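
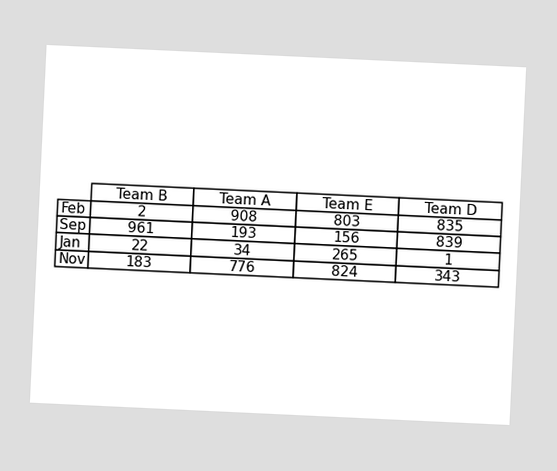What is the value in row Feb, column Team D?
835

The chart is tilted about 3° clockwise. The (Feb, Team D) cell reads 835.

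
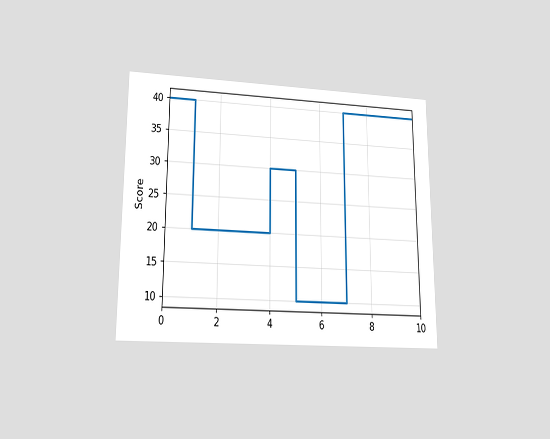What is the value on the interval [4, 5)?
The chart is viewed at a slight angle. On [4, 5) the step sits at 30.

30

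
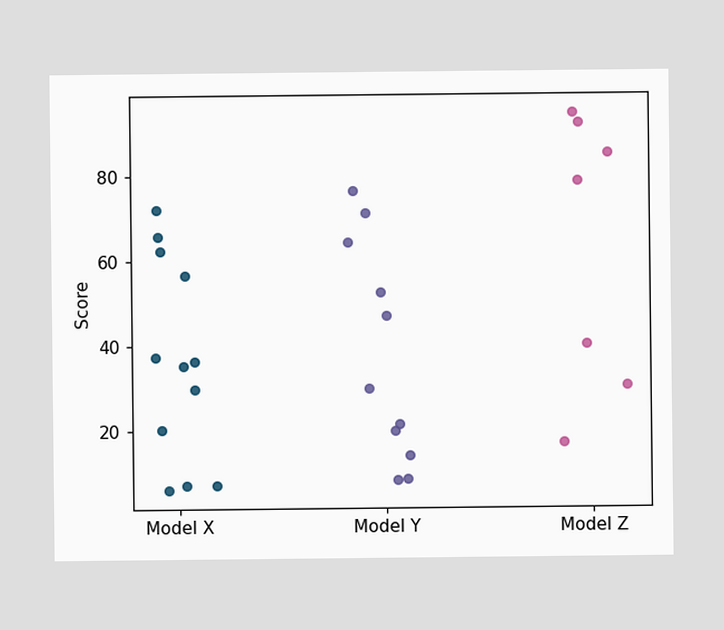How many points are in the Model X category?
Counting the markers in the Model X column gives 12.

12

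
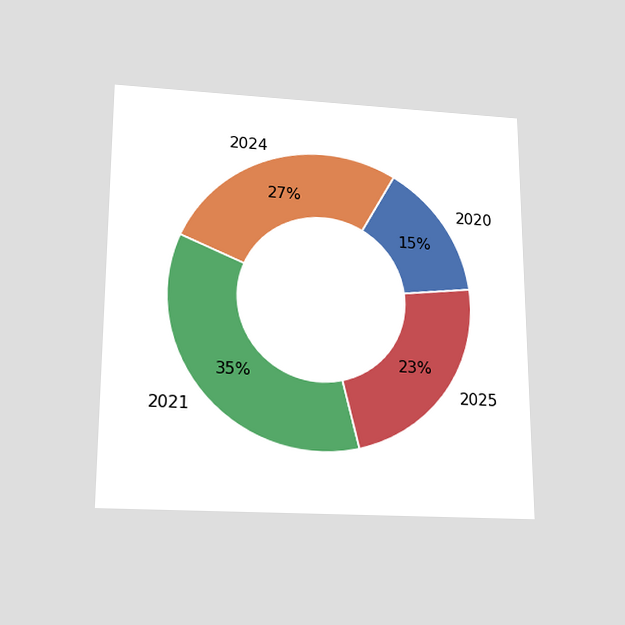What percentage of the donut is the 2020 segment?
The chart is viewed slightly from below. The 2020 segment takes up 15% of the ring.

15%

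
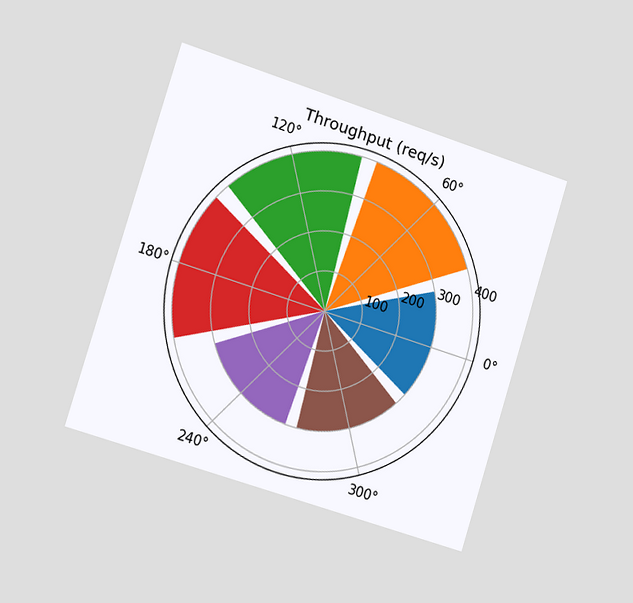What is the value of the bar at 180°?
400req/s

The chart is tilted about 17° clockwise and viewed slightly from the left. The bar at 180° reaches 400req/s on the radial axis.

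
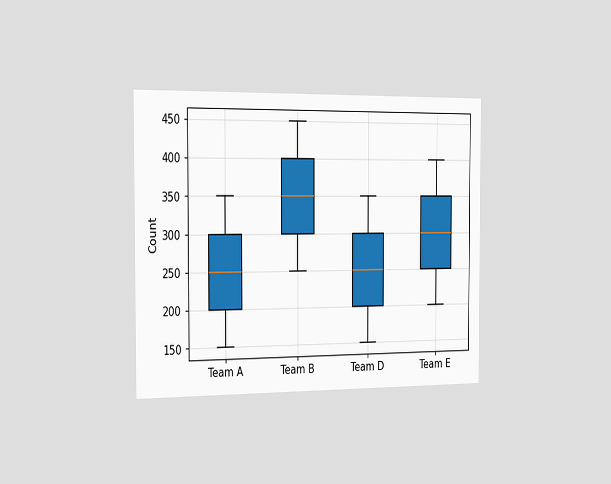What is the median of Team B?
The chart is viewed slightly from the left. The median line in the Team B box sits at 350.

350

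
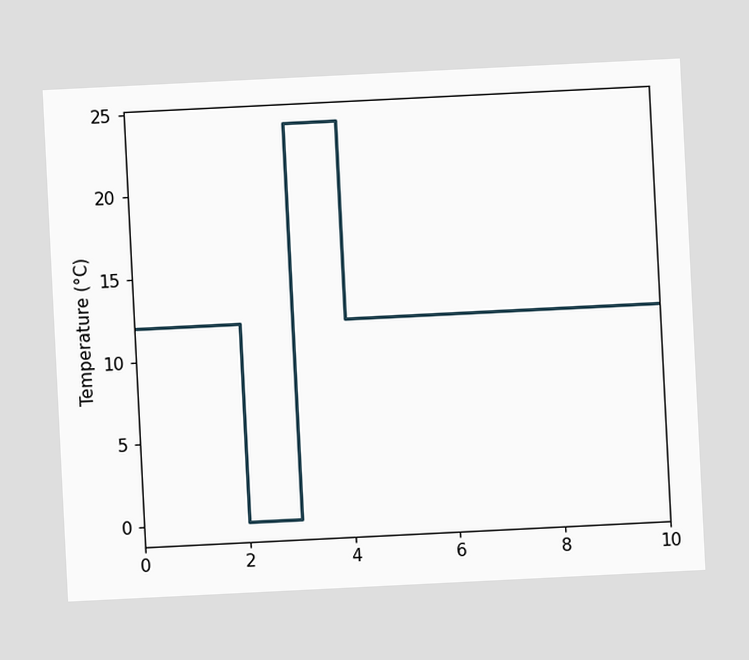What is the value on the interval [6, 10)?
12°C

The chart is tilted about 3° counter-clockwise. On [6, 10) the step sits at 12°C.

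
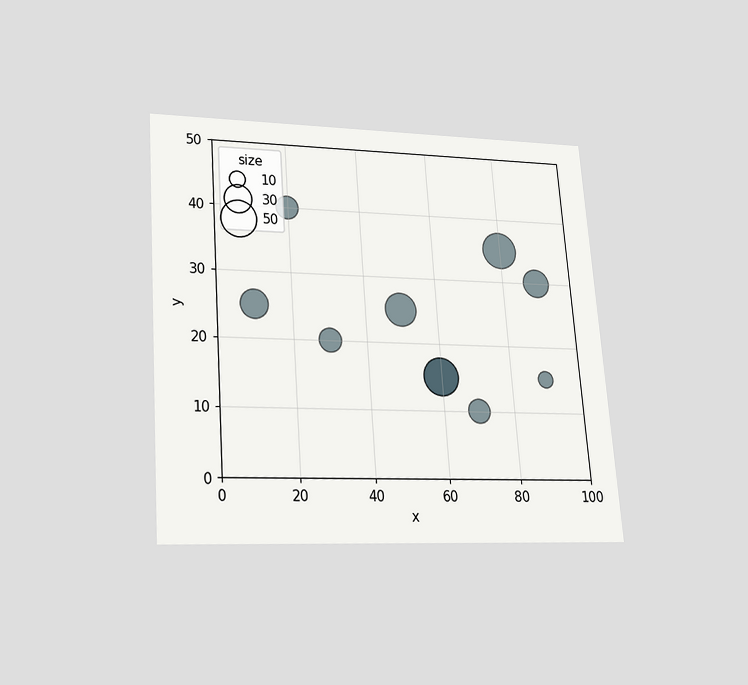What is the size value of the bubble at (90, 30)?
The chart is tilted about 4° counter-clockwise and viewed slightly from below. Matching the bubble at (90, 30) against the size legend gives 30.

30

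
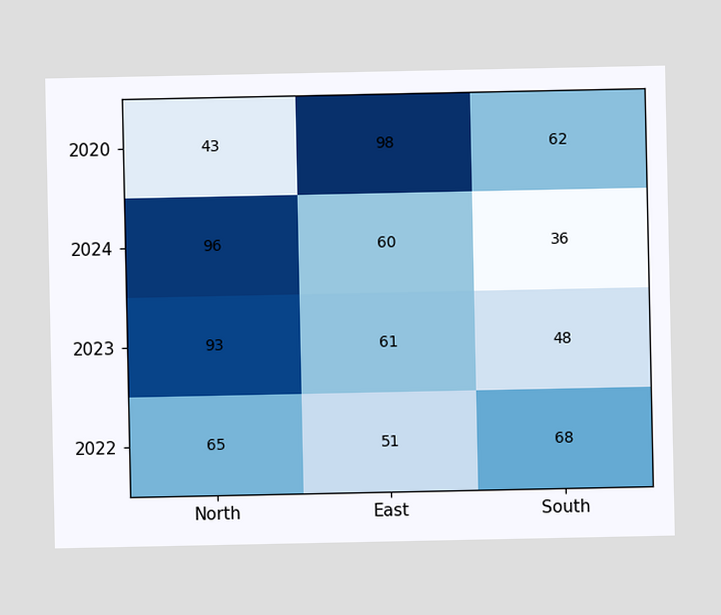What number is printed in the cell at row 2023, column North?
93

The (2023, North) cell reads 93.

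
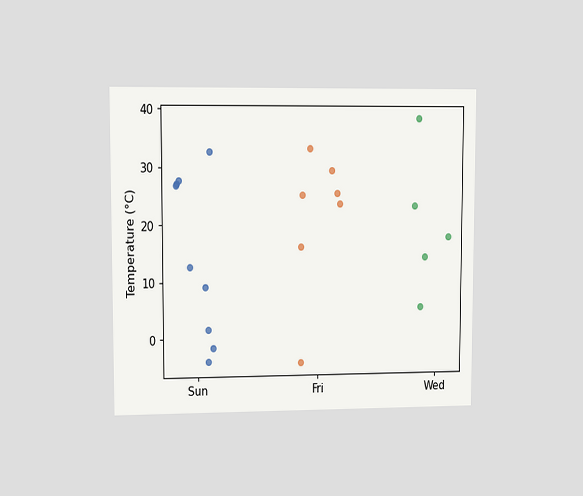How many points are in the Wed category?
5

The chart is viewed at a slight angle. Counting the markers in the Wed column gives 5.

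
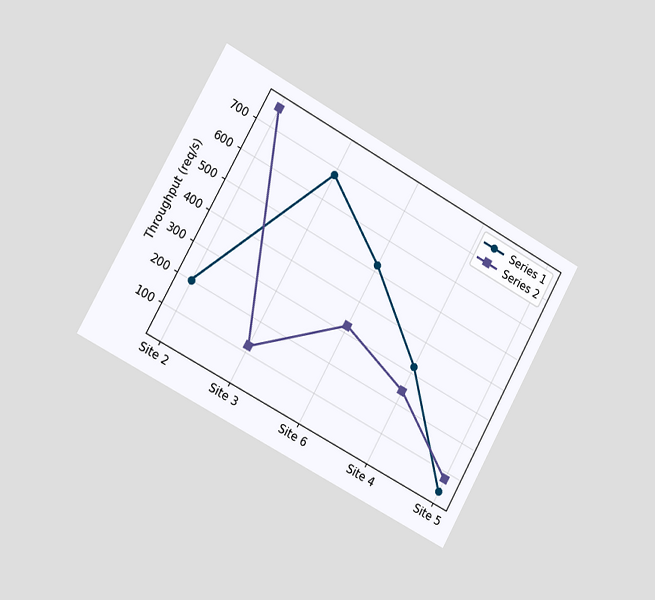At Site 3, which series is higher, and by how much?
Series 1, by 560req/s

The chart is tilted about 29° clockwise and viewed slightly from the left. At Site 3, Series 1 sits above the other line by 560req/s.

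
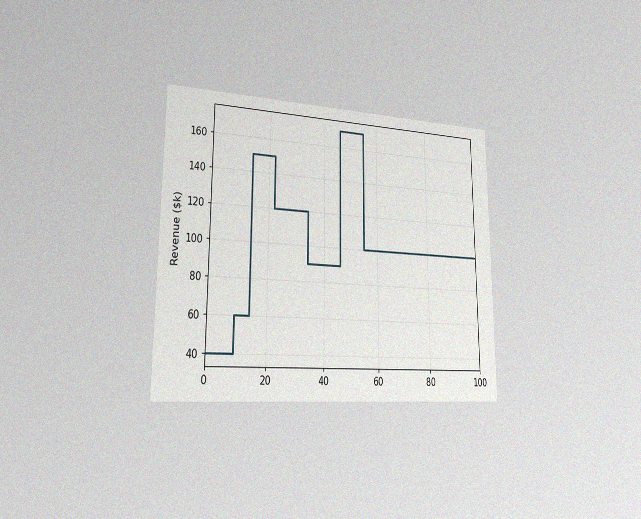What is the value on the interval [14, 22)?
The chart is viewed slightly from the left, with some photo noise. On [14, 22) the step sits at $150k.

$150k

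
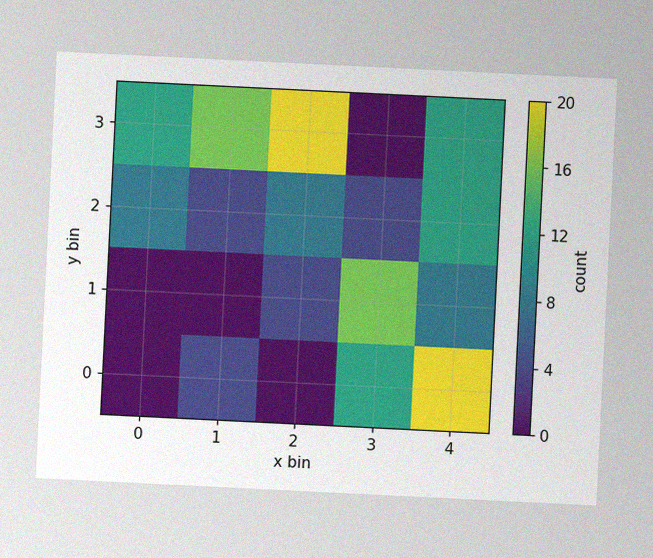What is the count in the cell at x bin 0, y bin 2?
The chart is tilted about 3° clockwise, with some photo noise. Matching the cell (0, 2) against the colorbar gives 8.

8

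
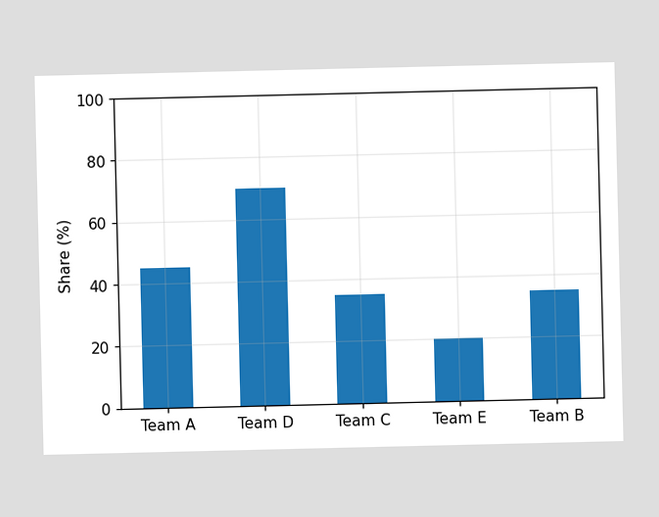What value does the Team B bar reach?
35%

Reading along the chart's y-axis, the Team B bar reaches 35%.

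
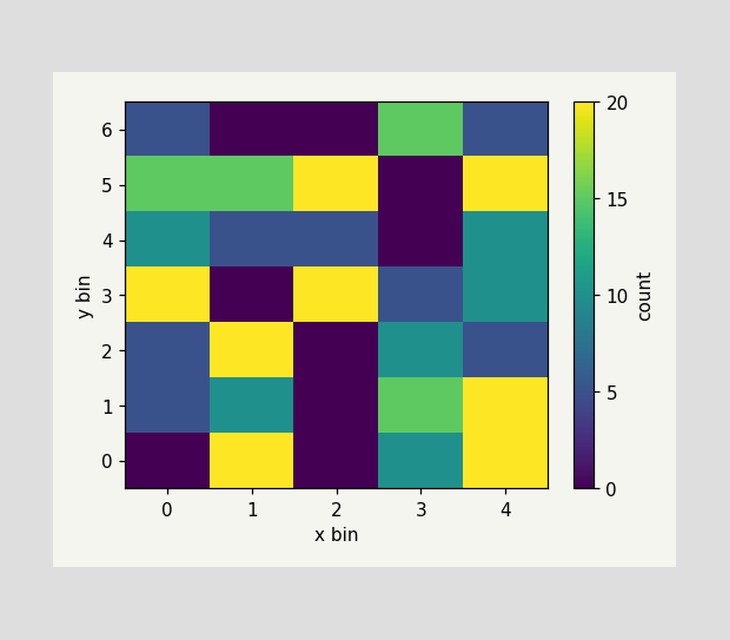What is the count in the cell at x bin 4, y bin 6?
5

Matching the cell (4, 6) against the colorbar gives 5.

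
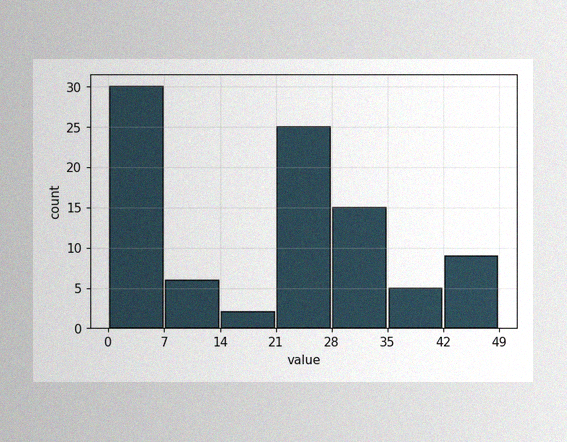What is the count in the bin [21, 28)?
25

The image has some photo noise and uneven lighting. The [21, 28) bin has height 25.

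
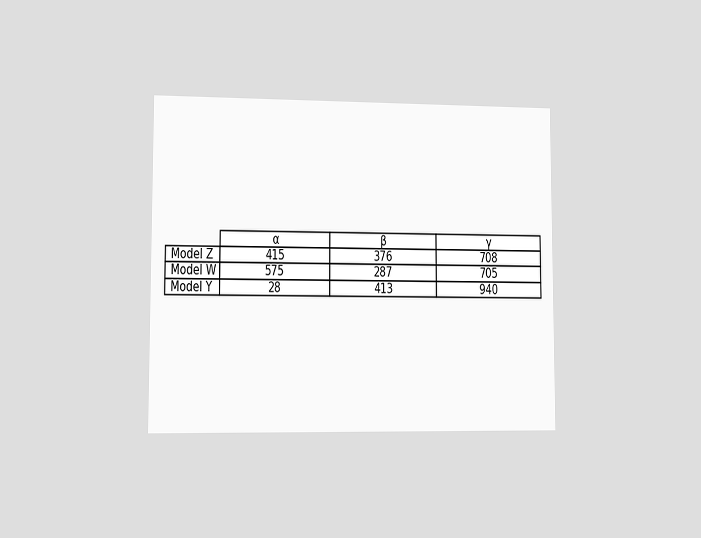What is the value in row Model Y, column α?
28

The chart is viewed at a slight angle. The (Model Y, α) cell reads 28.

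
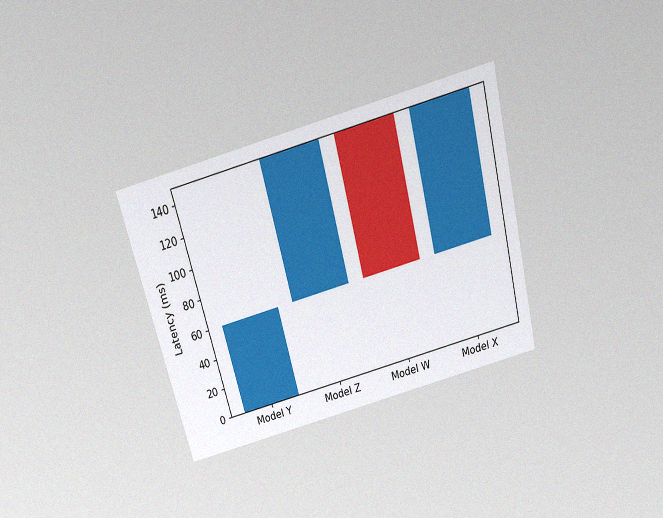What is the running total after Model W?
60ms

The chart is tilted about 15° counter-clockwise and viewed slightly from above, with some photo noise. After Model W the running total reaches 60ms.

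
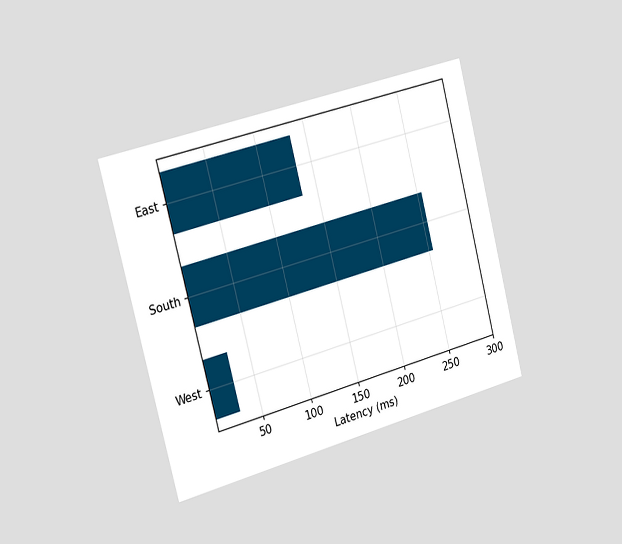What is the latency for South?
The chart is tilted about 14° counter-clockwise and viewed slightly from the left. Reading along the chart's x-axis, the South bar reaches 255ms.

255ms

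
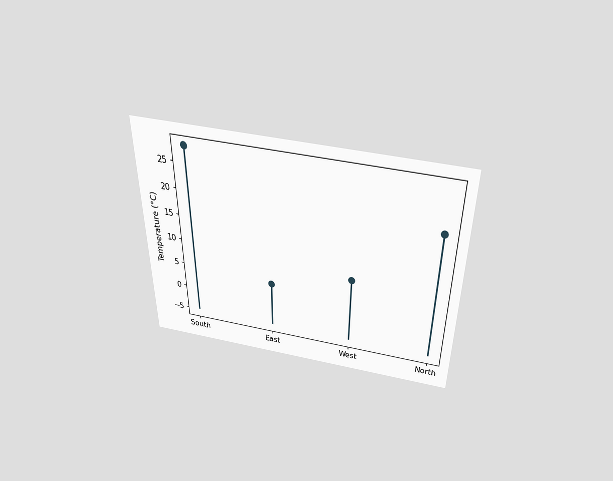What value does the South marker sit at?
The chart is viewed slightly from above. The South marker sits at 28°C.

28°C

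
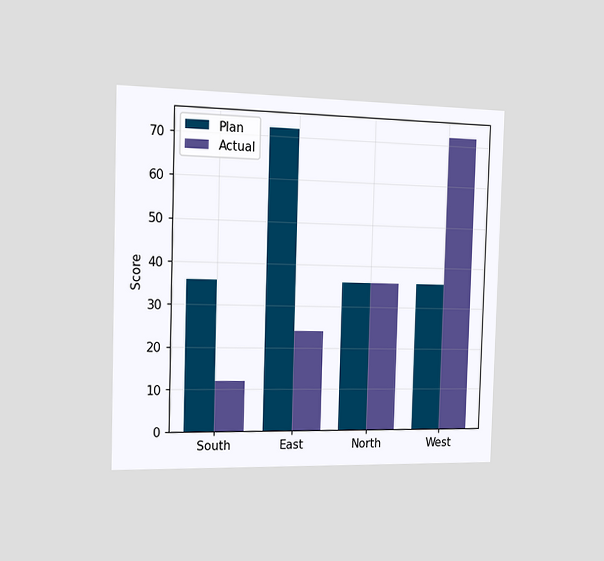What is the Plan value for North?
36

The chart is viewed slightly from the left. The Plan bar at North reaches 36 on the y-axis.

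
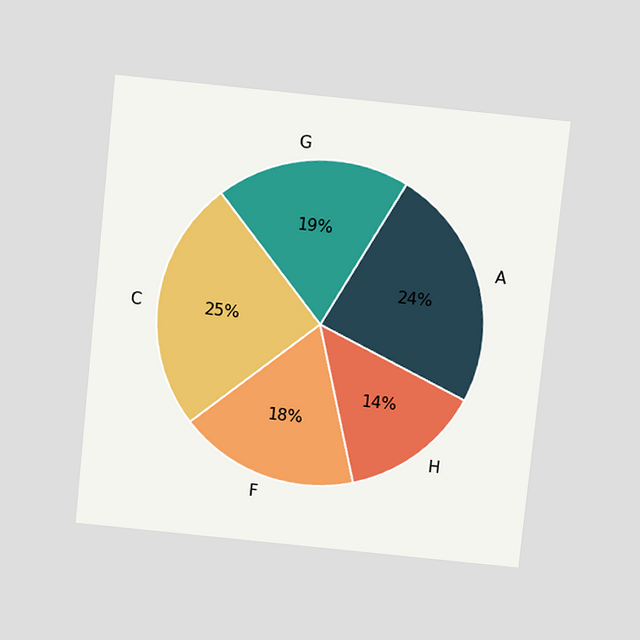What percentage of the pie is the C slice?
25%

The chart is tilted about 6° clockwise and viewed slightly from above. The C slice takes up 25% of the pie.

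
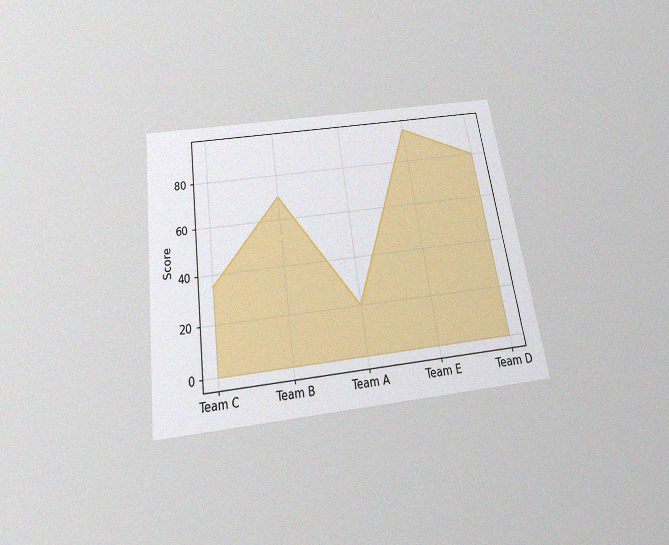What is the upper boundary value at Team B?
70

The chart is tilted about 8° counter-clockwise and viewed slightly from below, with some photo noise. At Team B the upper boundary is at 70.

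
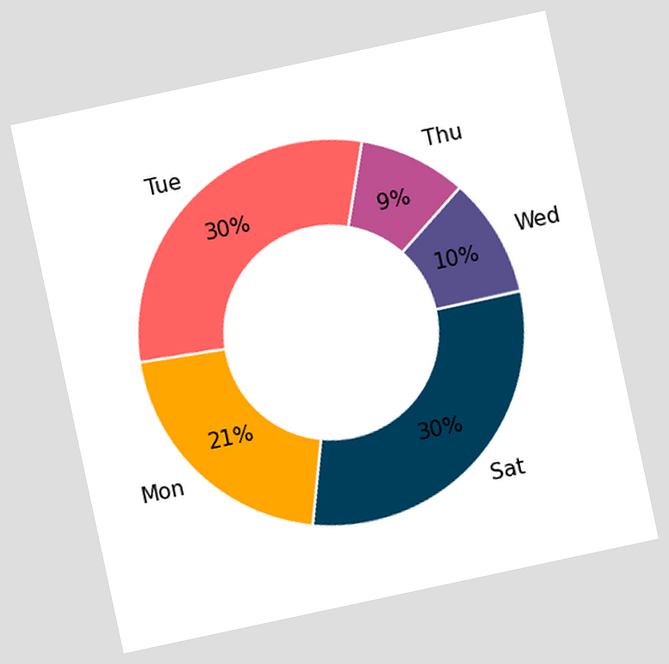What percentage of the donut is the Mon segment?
21%

The chart is tilted about 12° counter-clockwise. The Mon segment takes up 21% of the ring.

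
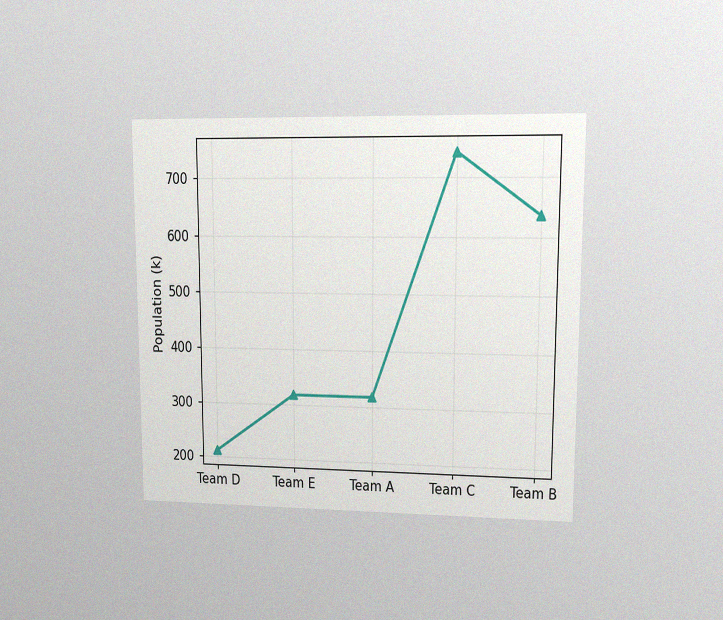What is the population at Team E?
The chart is viewed at a slight angle, with some photo noise. At Team E, the line is at 318k.

318k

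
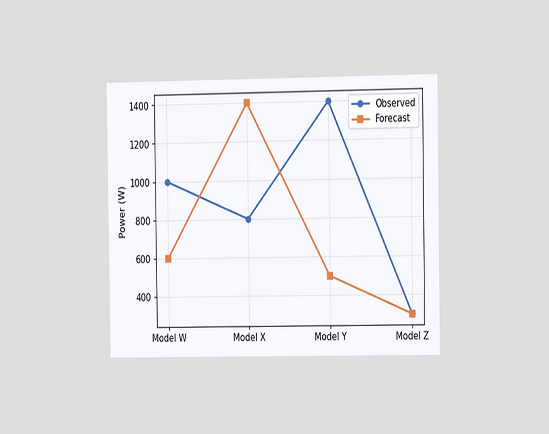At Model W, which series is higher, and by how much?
The chart is viewed slightly from the right. At Model W, Observed sits above the other line by 400W.

Observed, by 400W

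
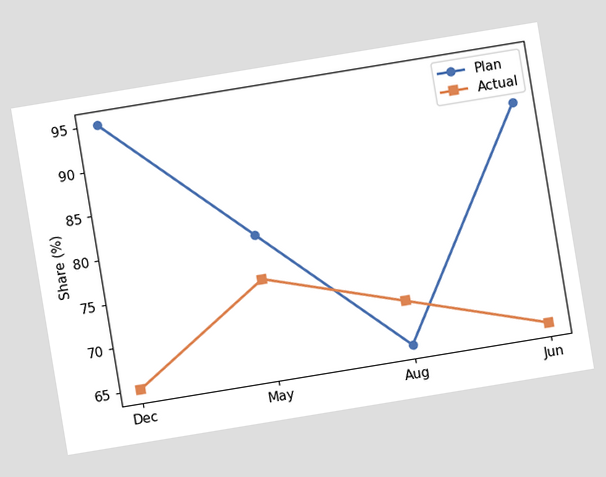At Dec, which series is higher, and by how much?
Plan, by 30%

The chart is tilted about 9° counter-clockwise. At Dec, Plan sits above the other line by 30%.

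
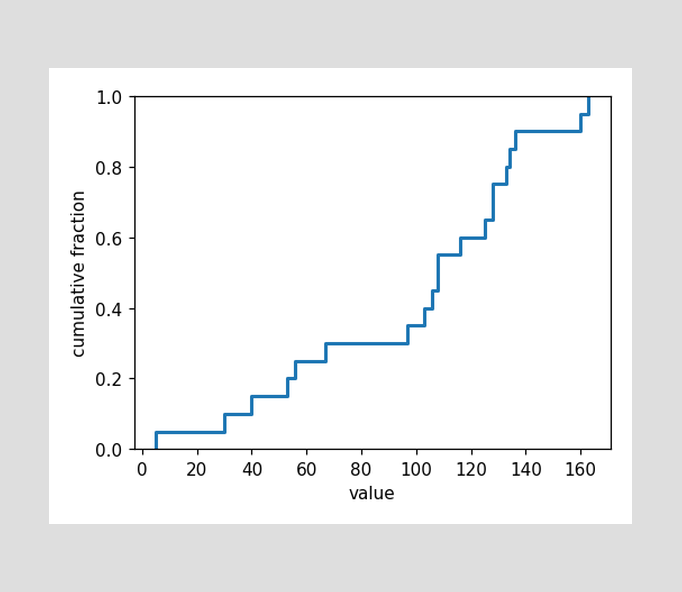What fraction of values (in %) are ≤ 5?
At x=5 the ECDF step is at 5%.

5%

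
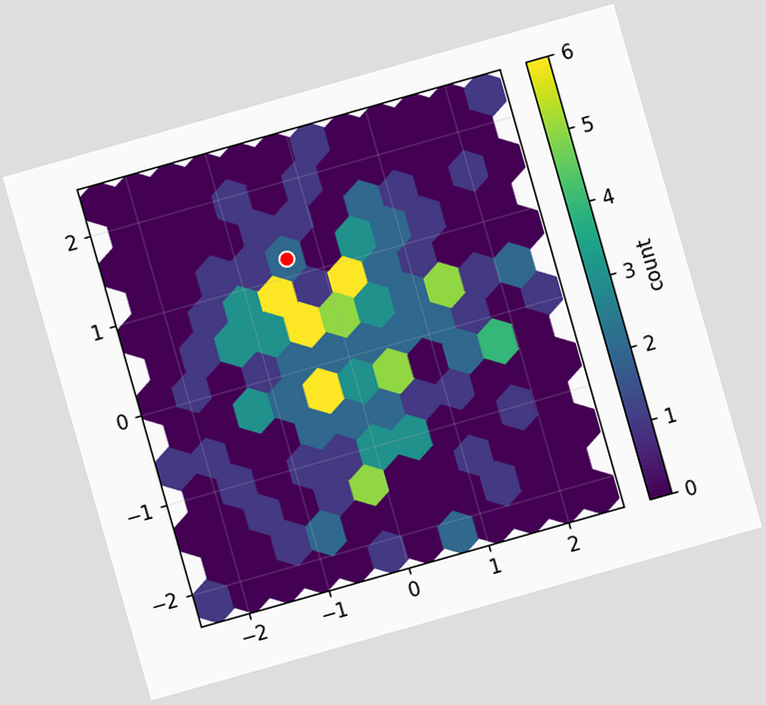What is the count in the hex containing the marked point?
2

The chart is tilted about 16° counter-clockwise. The marked hex reads 2 on the colorbar.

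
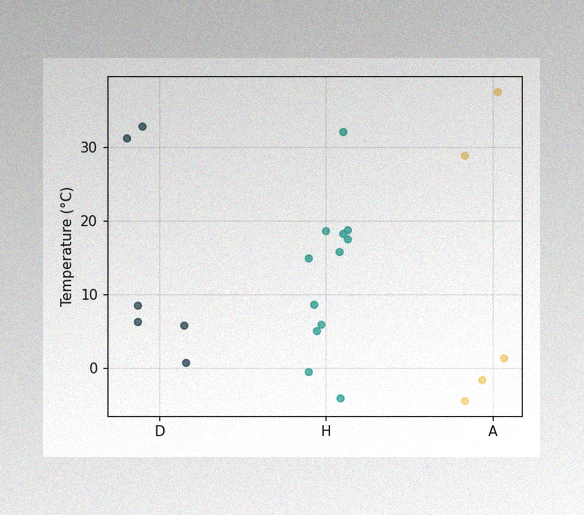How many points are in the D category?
6

The image has some photo noise and uneven lighting. Counting the markers in the D column gives 6.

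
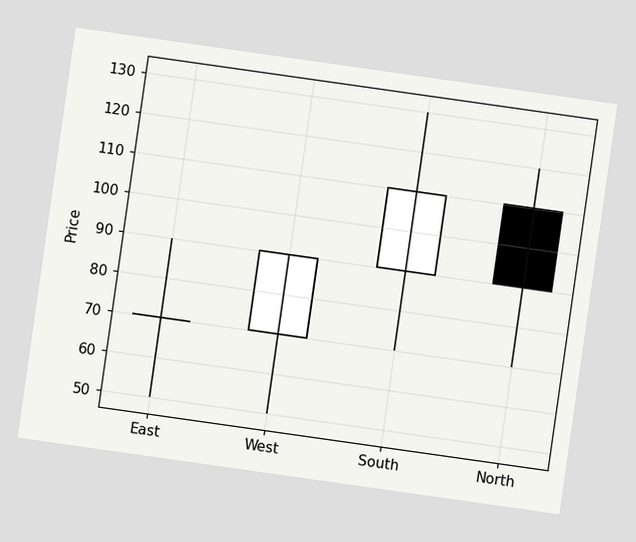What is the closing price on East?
The chart is tilted about 8° clockwise. The East candle closes at 70.

70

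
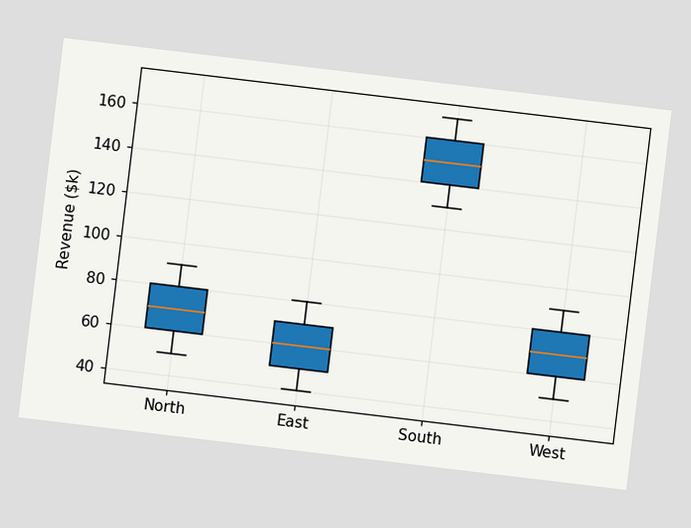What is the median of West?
The chart is tilted about 7° clockwise. The median line in the West box sits at $70k.

$70k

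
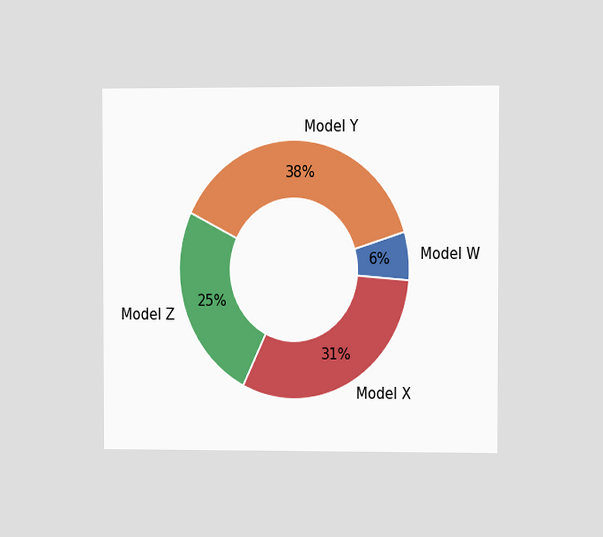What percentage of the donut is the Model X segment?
The chart is viewed at a slight angle. The Model X segment takes up 31% of the ring.

31%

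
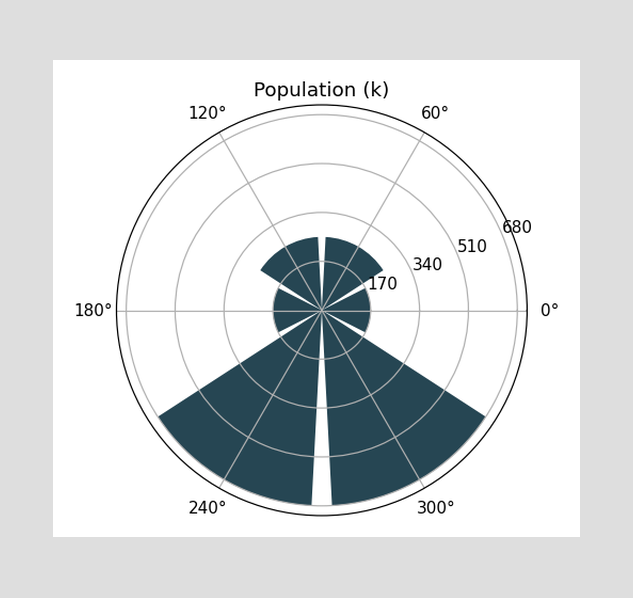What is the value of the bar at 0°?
170k

The bar at 0° reaches 170k on the radial axis.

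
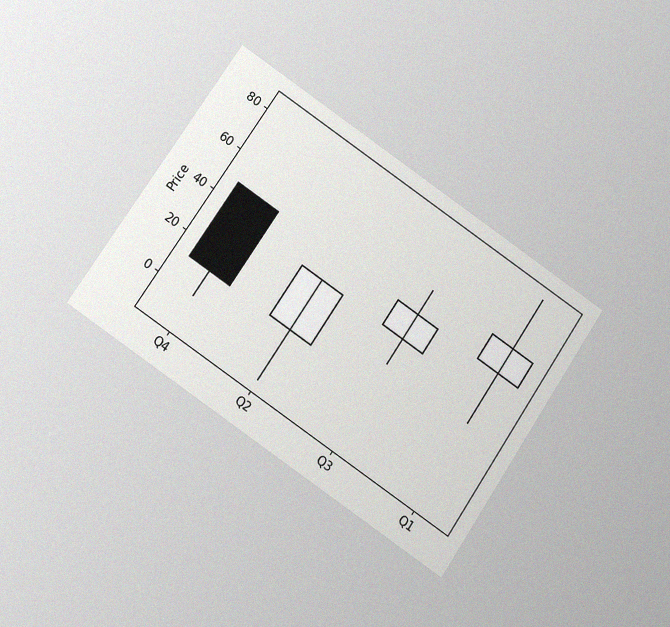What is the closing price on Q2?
36

The chart is tilted about 34° clockwise and viewed at a slight angle, with some photo noise. The Q2 candle closes at 36.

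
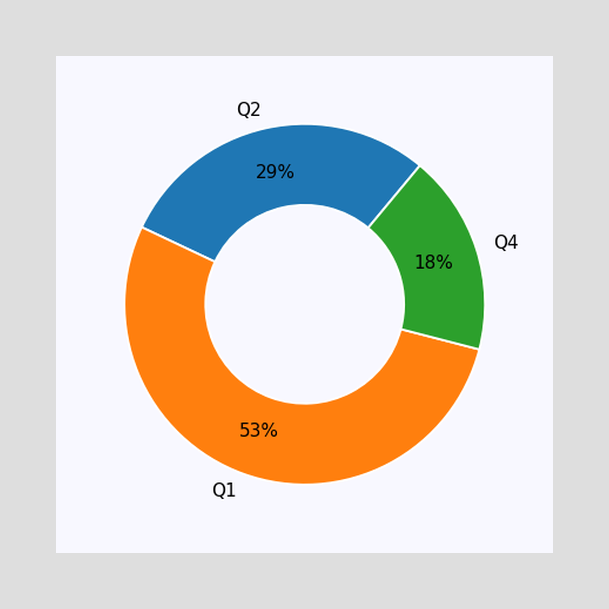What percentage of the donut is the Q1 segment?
53%

The Q1 segment takes up 53% of the ring.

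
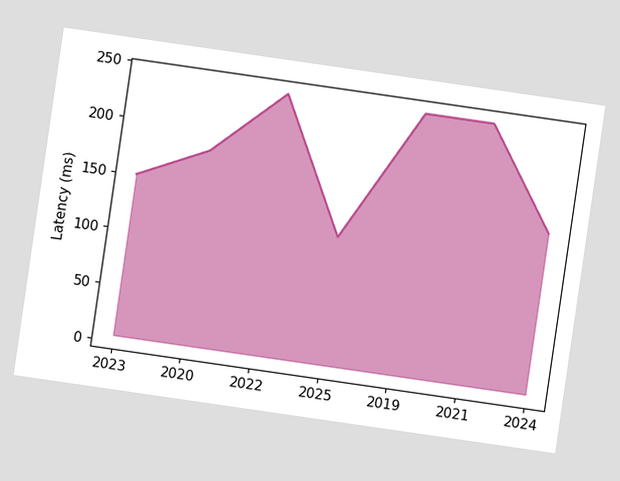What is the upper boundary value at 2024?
The chart is tilted about 8° clockwise. At 2024 the upper boundary is at 150ms.

150ms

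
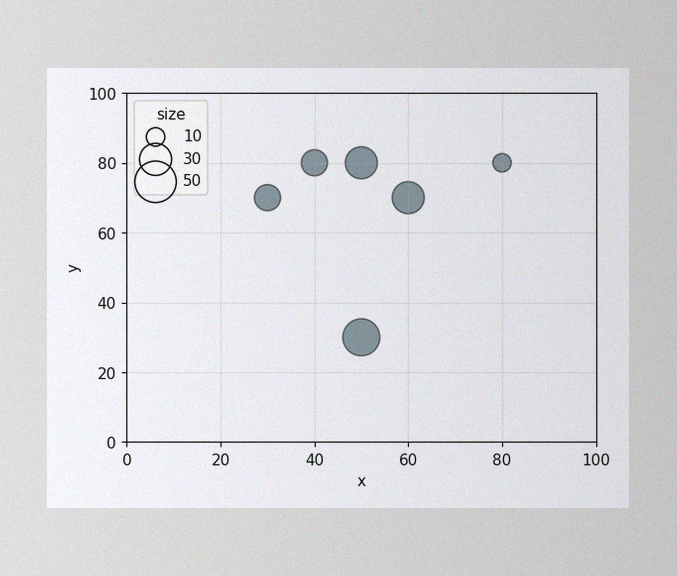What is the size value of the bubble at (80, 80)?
10

The image has some photo noise and uneven lighting. Matching the bubble at (80, 80) against the size legend gives 10.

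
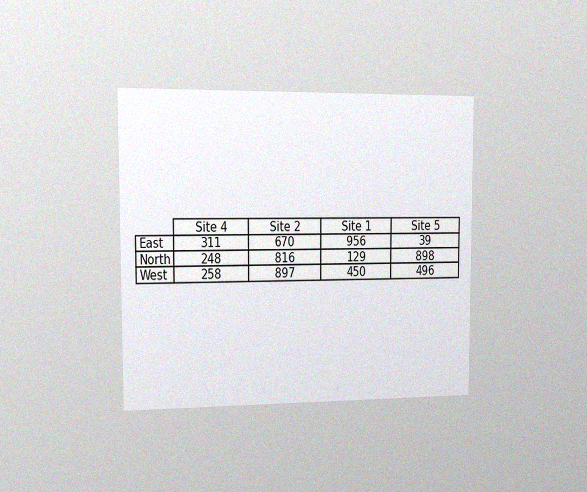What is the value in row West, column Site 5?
496

The chart is viewed slightly from the left, with some photo noise. The (West, Site 5) cell reads 496.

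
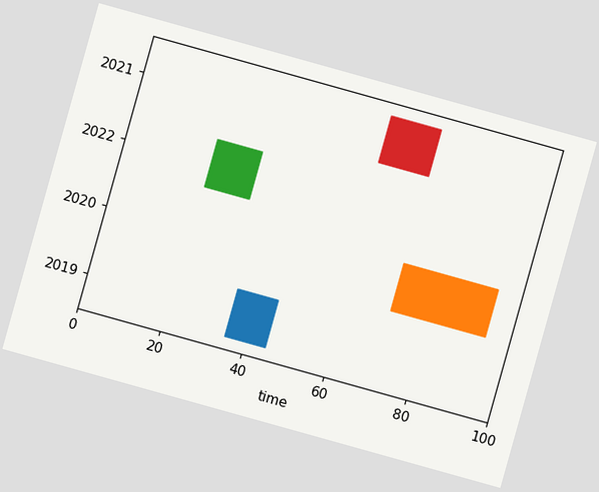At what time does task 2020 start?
The chart is tilted about 16° clockwise. The 2020 bar begins at t=71.

71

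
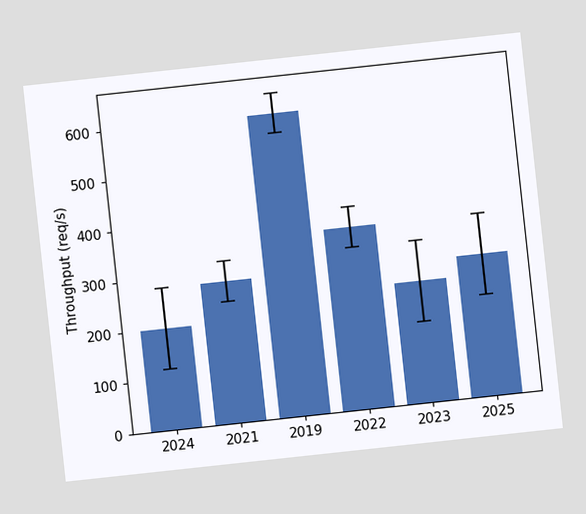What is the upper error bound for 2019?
The chart is tilted about 6° counter-clockwise. The 2019 bar's upper whisker reaches 640req/s.

640req/s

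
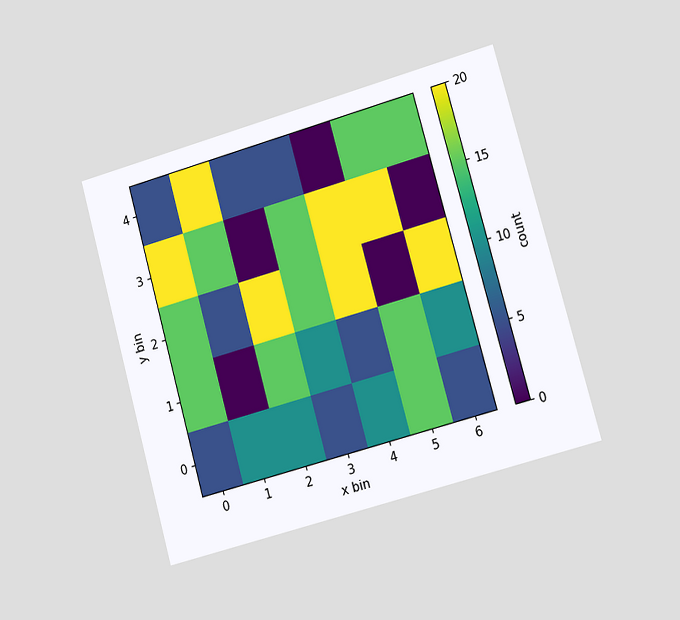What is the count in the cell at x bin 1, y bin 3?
15

The chart is tilted about 16° counter-clockwise and viewed at a slight angle. Matching the cell (1, 3) against the colorbar gives 15.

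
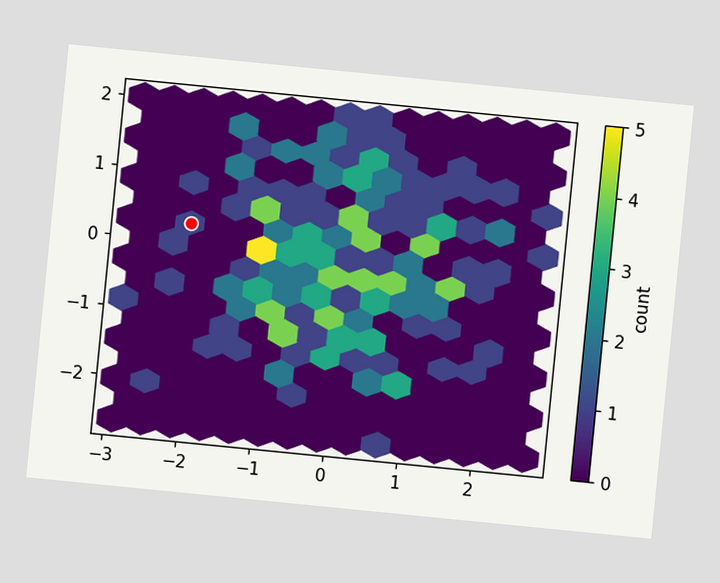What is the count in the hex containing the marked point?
The chart is tilted about 6° clockwise. The marked hex reads 1 on the colorbar.

1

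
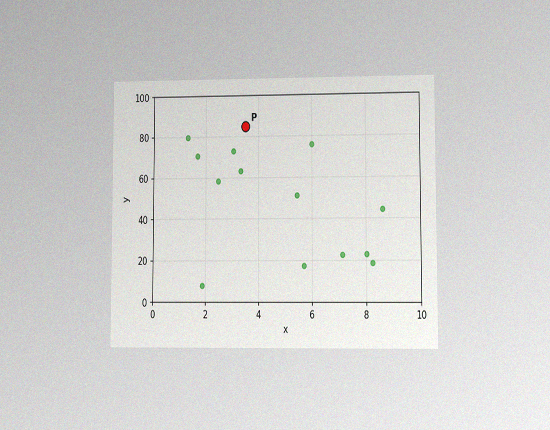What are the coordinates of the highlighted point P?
(3.5, 85)

The chart is viewed at a slight angle, with some photo noise. Following the gridlines from P to each axis, P sits at (3.5, 85).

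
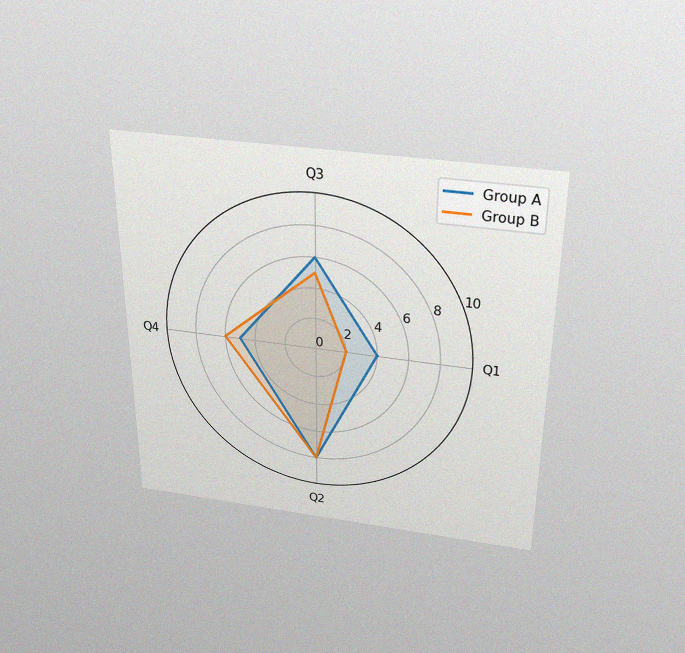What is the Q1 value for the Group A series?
4

The chart is viewed slightly from above, with some photo noise. On the Q1 axis, Group A reaches 4.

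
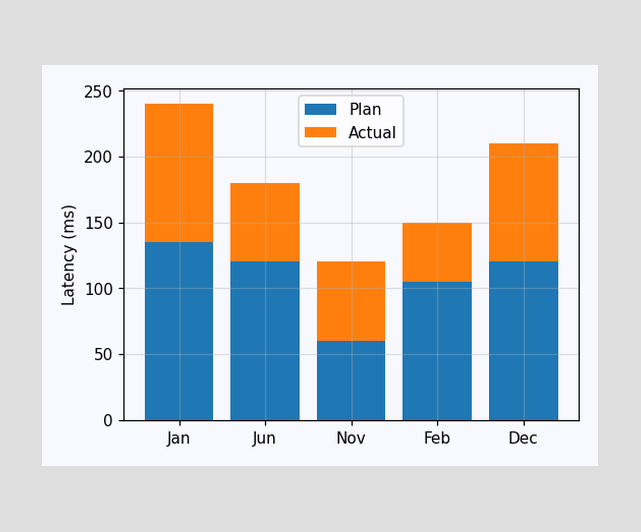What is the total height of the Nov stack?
120ms

The Nov stack's top reaches 120ms on the y-axis.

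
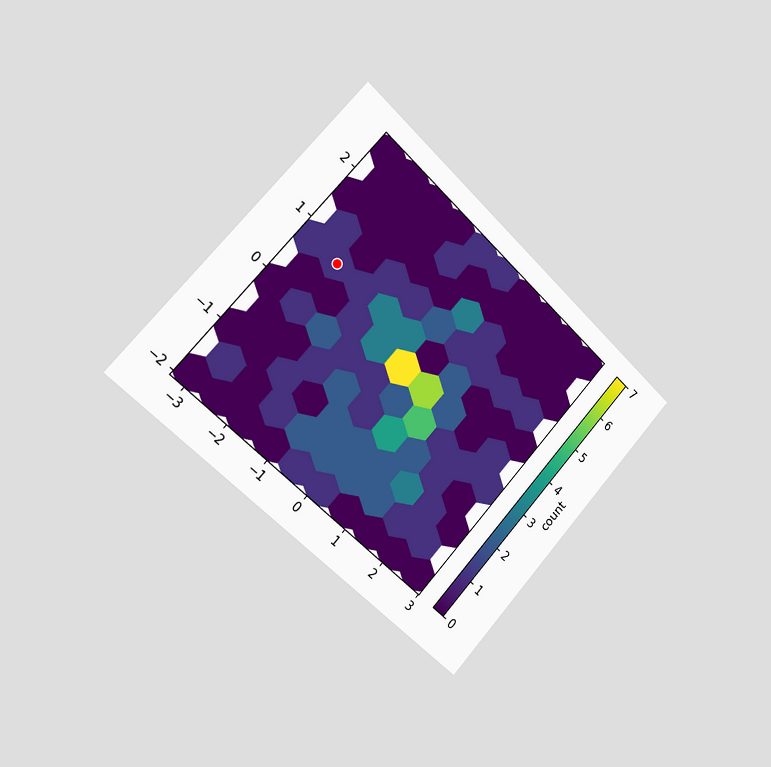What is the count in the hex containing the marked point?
1

The chart is tilted about 43° clockwise and viewed slightly from the left. The marked hex reads 1 on the colorbar.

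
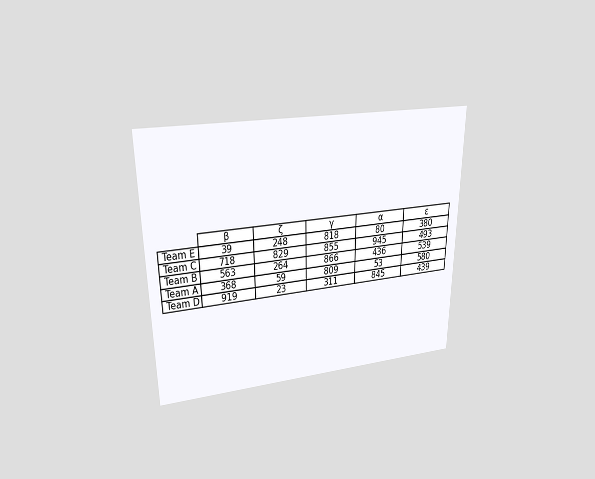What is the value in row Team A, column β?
The chart is viewed slightly from above. The (Team A, β) cell reads 368.

368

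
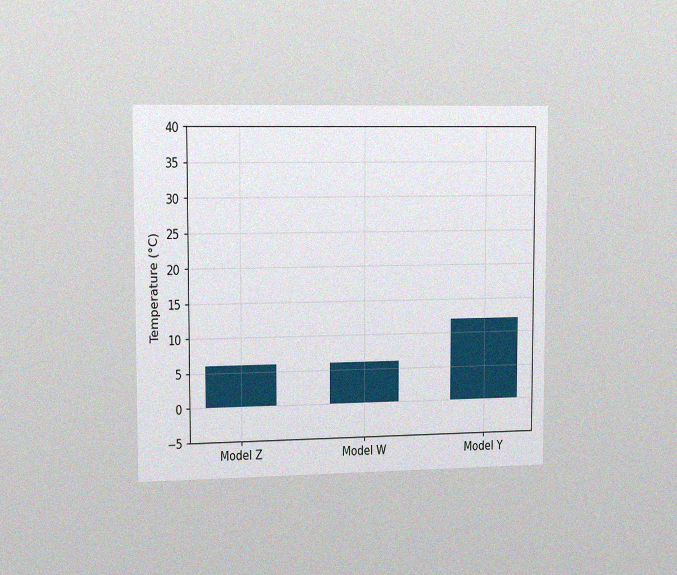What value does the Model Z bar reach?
6°C

The chart is viewed slightly from the left, with some photo noise. Reading along the chart's y-axis, the Model Z bar reaches 6°C.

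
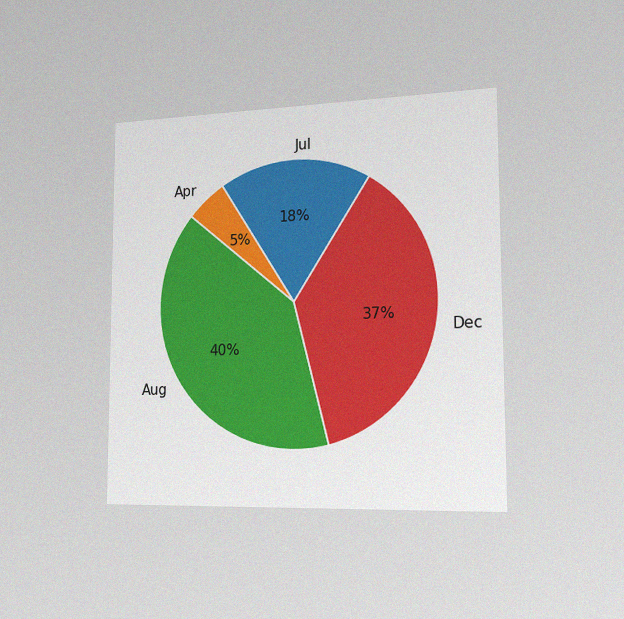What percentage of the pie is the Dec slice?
37%

The chart is viewed slightly from the right, with some photo noise. The Dec slice takes up 37% of the pie.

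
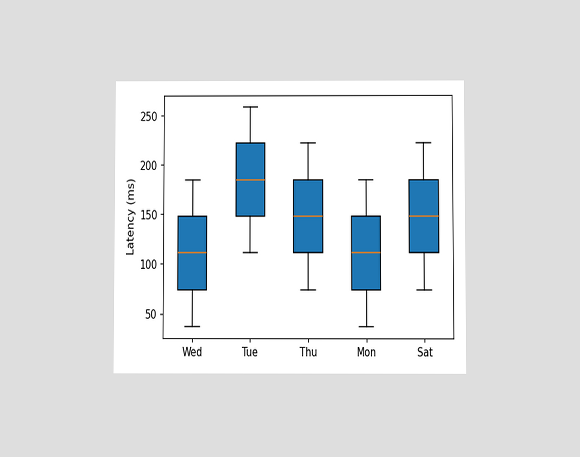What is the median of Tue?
185ms

The chart is viewed at a slight angle. The median line in the Tue box sits at 185ms.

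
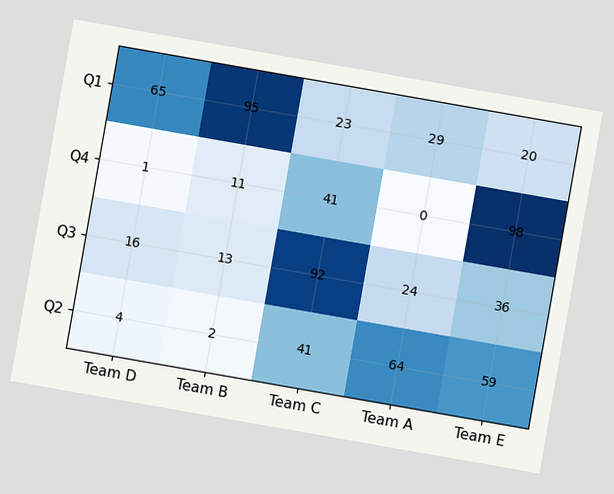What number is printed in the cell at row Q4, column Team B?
11

The chart is tilted about 10° clockwise. The (Q4, Team B) cell reads 11.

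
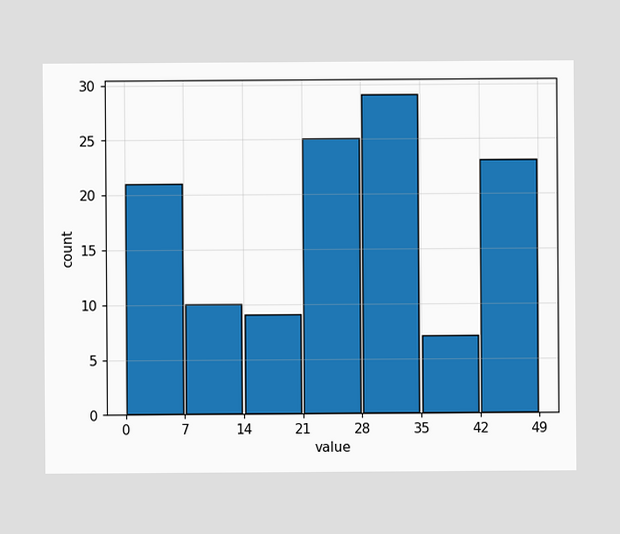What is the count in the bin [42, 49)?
23

The [42, 49) bin has height 23.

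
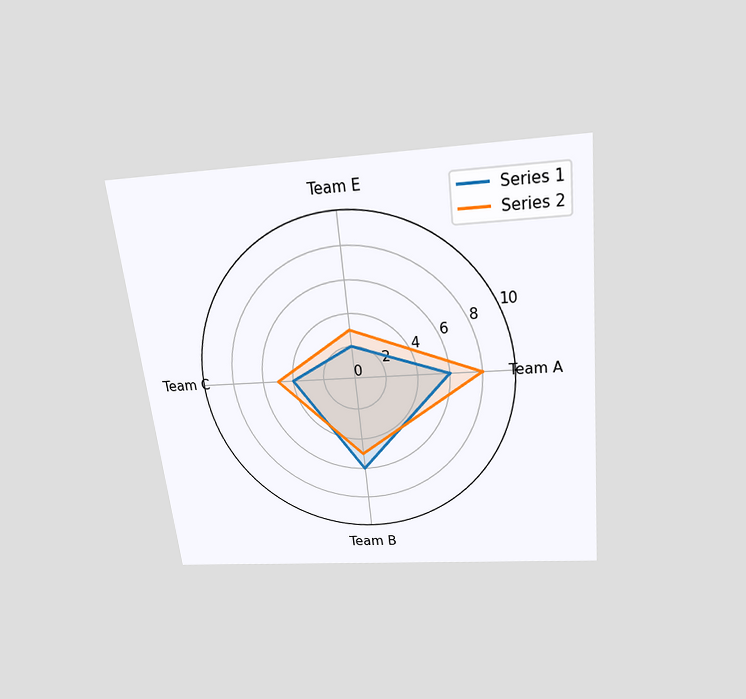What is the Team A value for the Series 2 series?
8

The chart is tilted about 6° counter-clockwise and viewed slightly from above. On the Team A axis, Series 2 reaches 8.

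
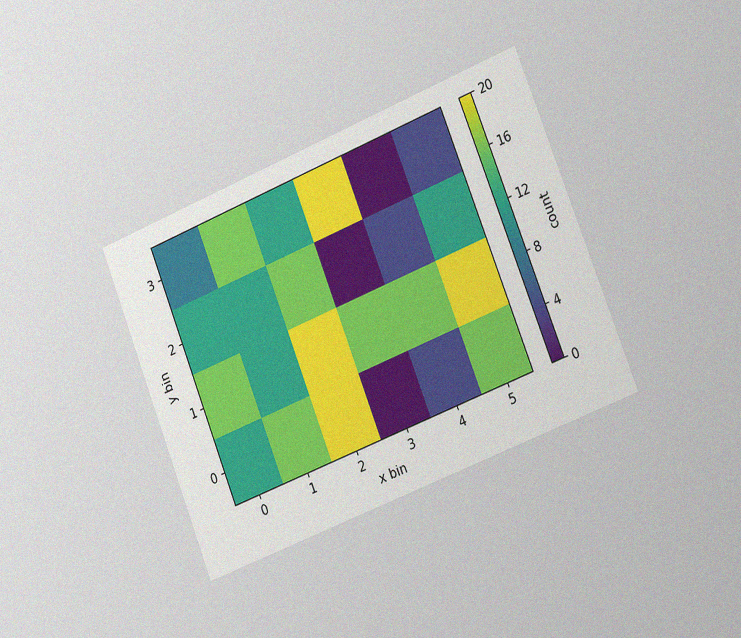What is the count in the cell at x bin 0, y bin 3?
8

The chart is tilted about 22° counter-clockwise and viewed slightly from the right, with some photo noise. Matching the cell (0, 3) against the colorbar gives 8.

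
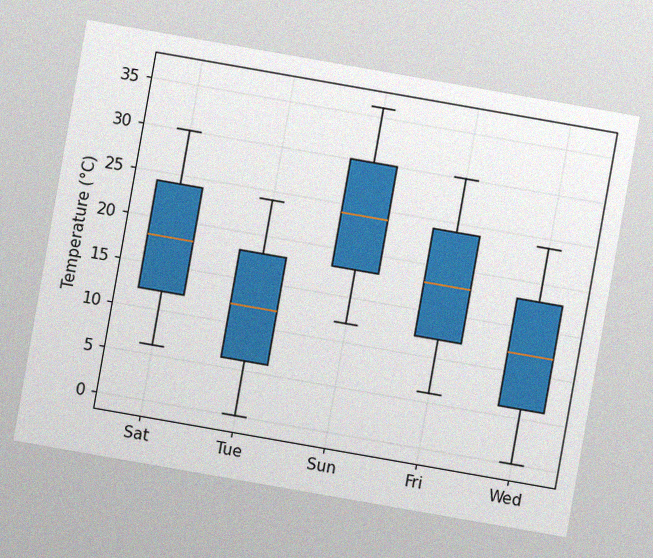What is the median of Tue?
The chart is tilted about 10° clockwise, with some photo noise. The median line in the Tue box sits at 12°C.

12°C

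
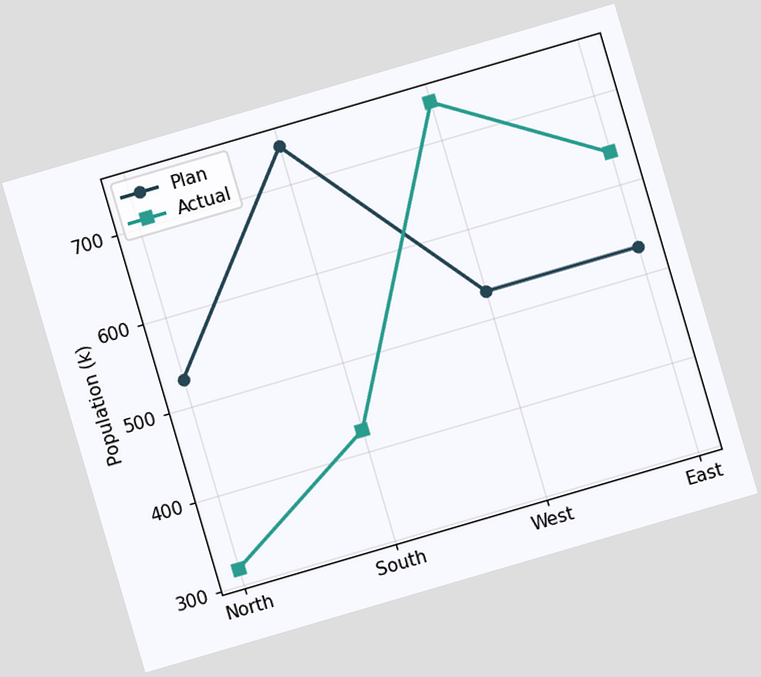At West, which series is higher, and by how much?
Actual, by 212k

The chart is tilted about 16° counter-clockwise. At West, Actual sits above the other line by 212k.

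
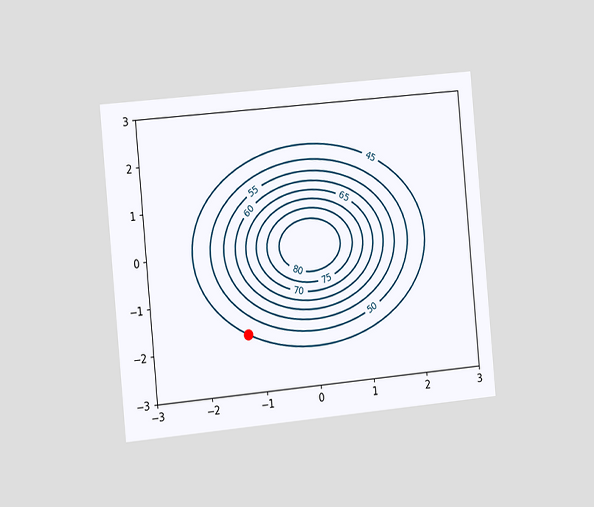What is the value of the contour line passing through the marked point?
45

The chart is tilted about 5° counter-clockwise and viewed slightly from the left. The marked point sits on the contour labelled 45.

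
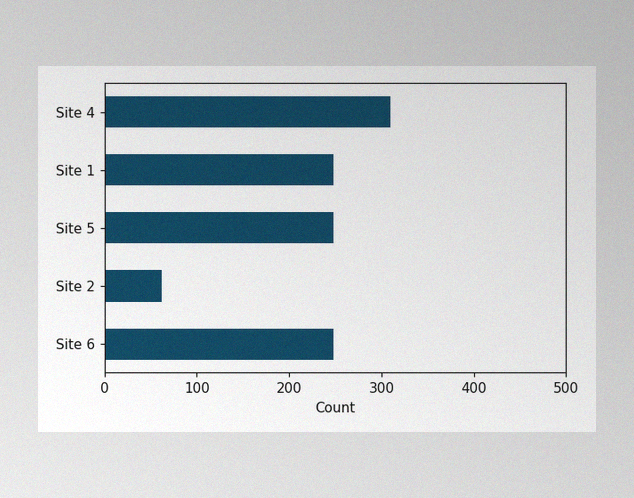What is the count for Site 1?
The image has some photo noise and uneven lighting. Reading along the chart's x-axis, the Site 1 bar reaches 248.

248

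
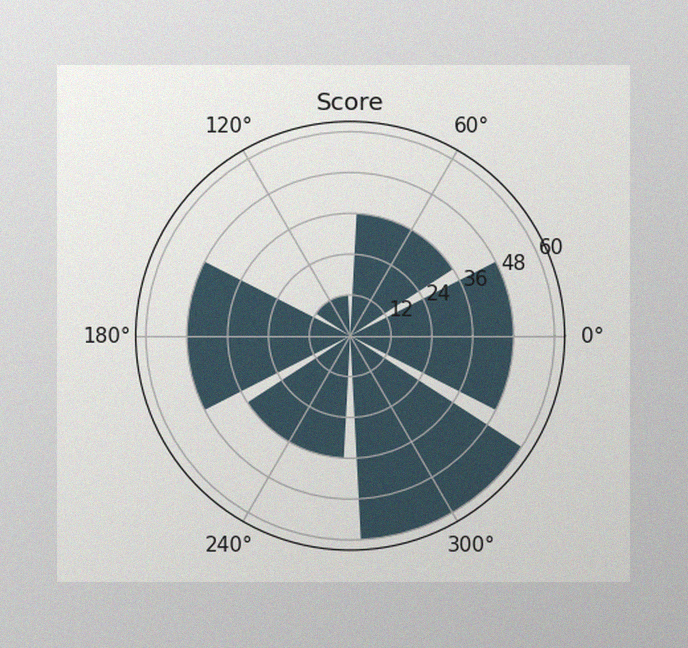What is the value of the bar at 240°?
The image has some photo noise and uneven lighting. The bar at 240° reaches 36 on the radial axis.

36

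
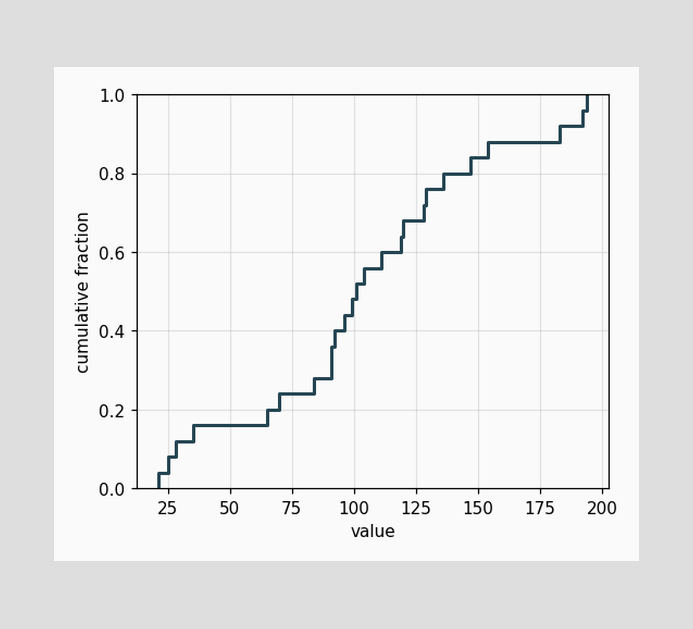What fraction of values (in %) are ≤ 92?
At x=92 the ECDF step is at 40%.

40%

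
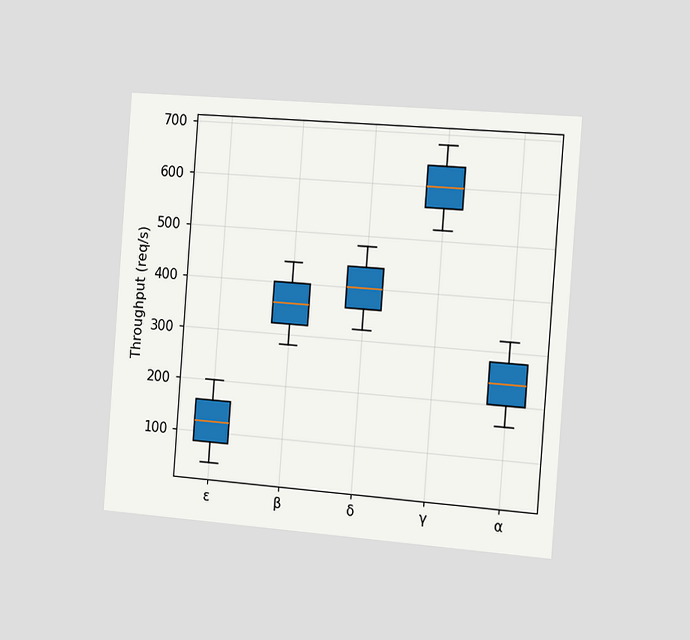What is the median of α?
The chart is tilted about 4° clockwise and viewed slightly from the right. The median line in the α box sits at 240req/s.

240req/s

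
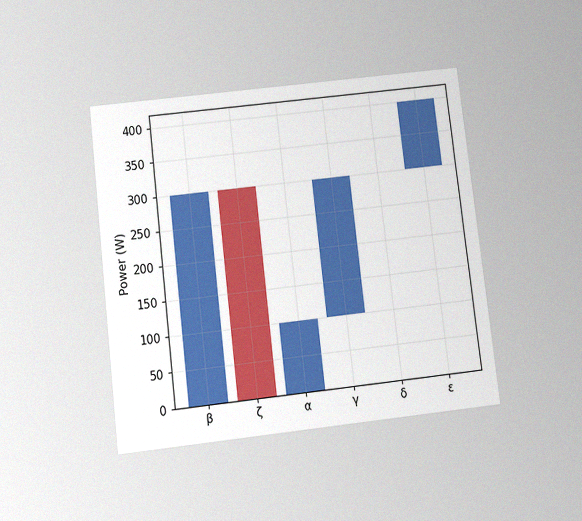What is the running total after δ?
The chart is tilted about 7° counter-clockwise and viewed slightly from below, with some photo noise. After δ the running total reaches 300W.

300W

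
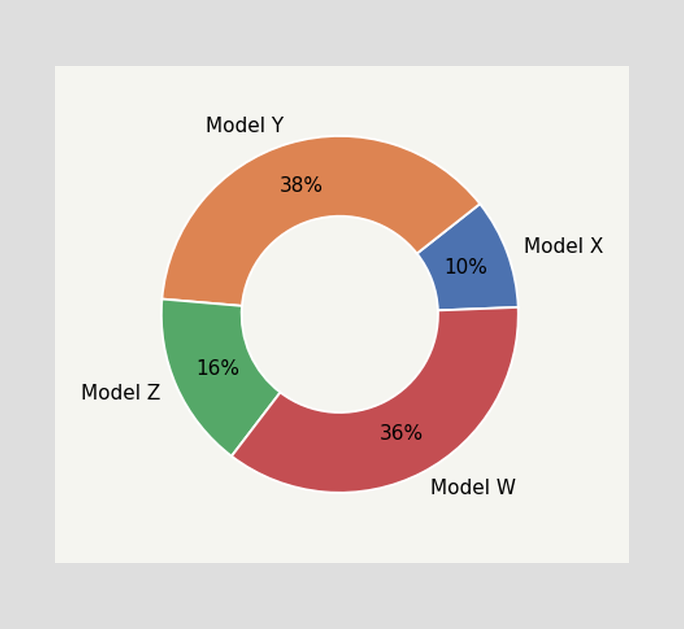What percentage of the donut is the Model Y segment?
38%

The Model Y segment takes up 38% of the ring.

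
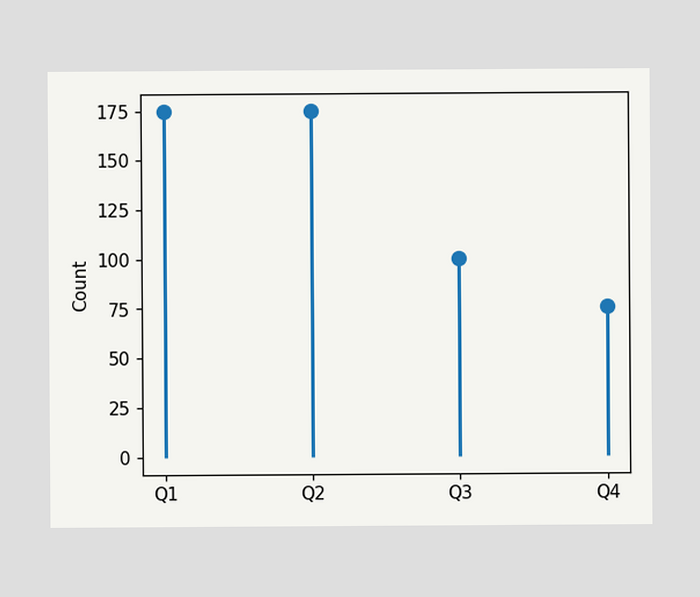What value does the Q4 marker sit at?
75

The Q4 marker sits at 75.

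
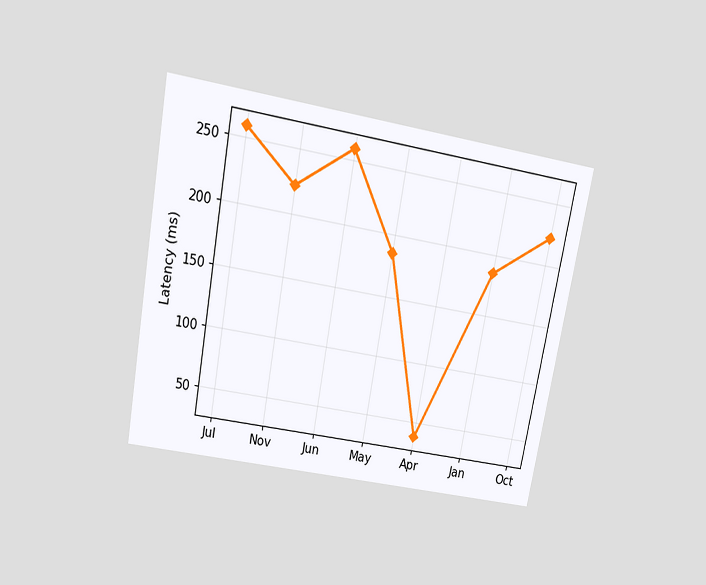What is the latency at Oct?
222ms

The chart is tilted about 10° clockwise and viewed slightly from above. At Oct, the line is at 222ms.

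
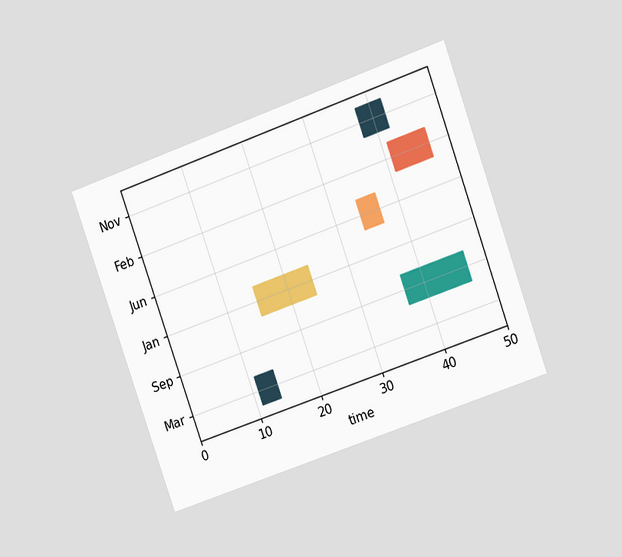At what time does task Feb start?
41

The chart is tilted about 19° counter-clockwise and viewed at a slight angle. The Feb bar begins at t=41.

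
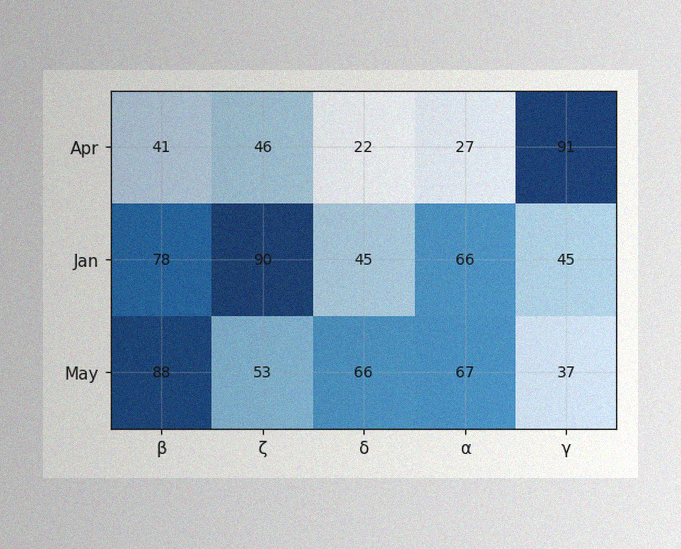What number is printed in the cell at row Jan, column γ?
45

The image has some photo noise and uneven lighting. The (Jan, γ) cell reads 45.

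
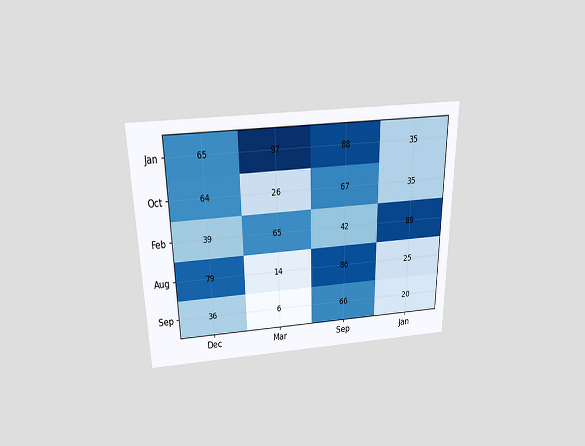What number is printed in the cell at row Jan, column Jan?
35

The chart is viewed slightly from above. The (Jan, Jan) cell reads 35.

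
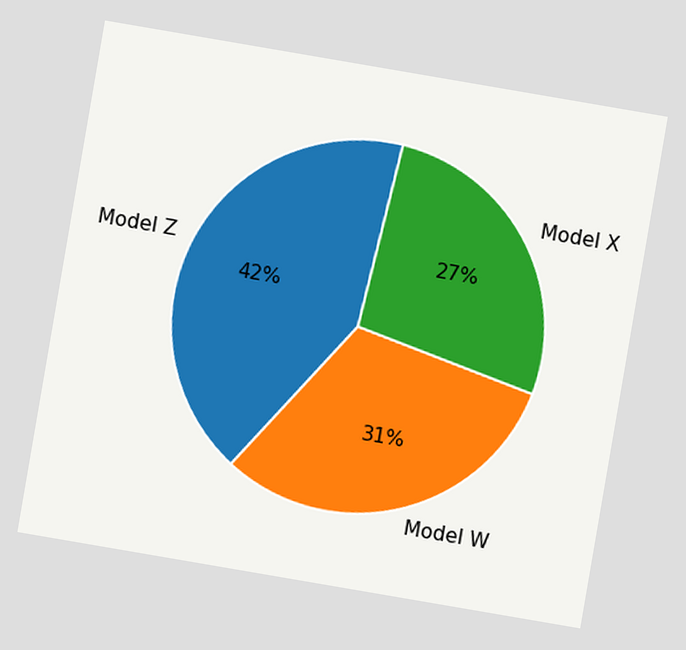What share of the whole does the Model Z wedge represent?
42%

The chart is tilted about 10° clockwise. The Model Z slice takes up 42% of the pie.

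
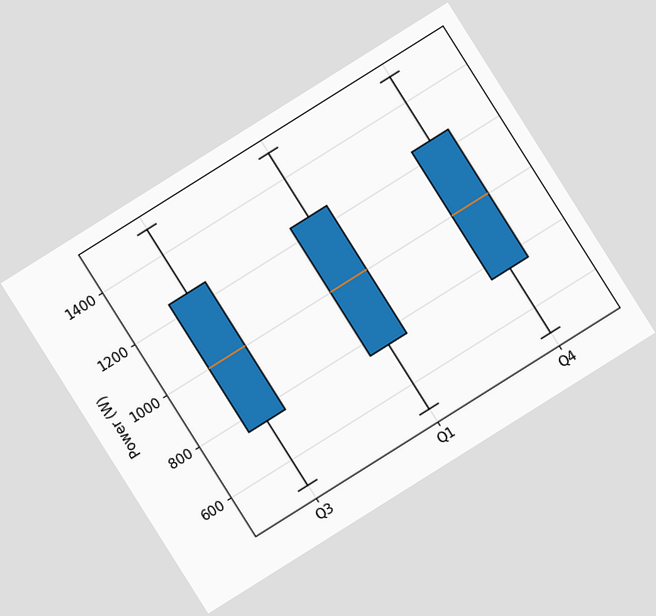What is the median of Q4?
The chart is tilted about 32° counter-clockwise. The median line in the Q4 box sits at 1000W.

1000W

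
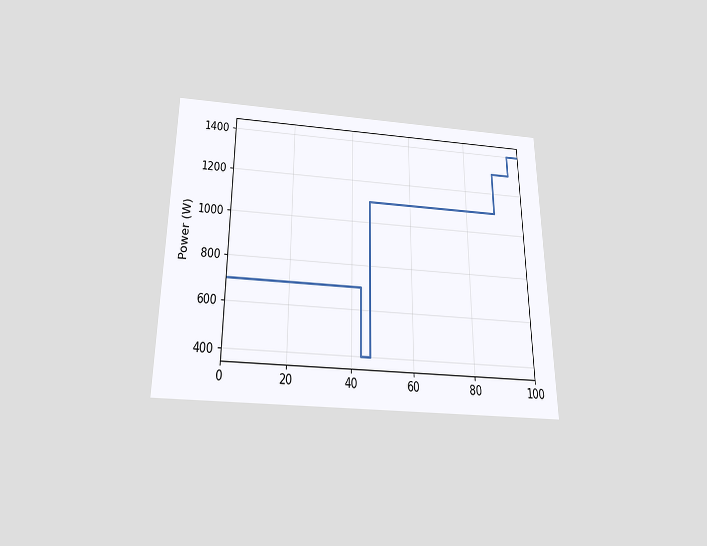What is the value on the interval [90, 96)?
The chart is viewed slightly from below. On [90, 96) the step sits at 1300W.

1300W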